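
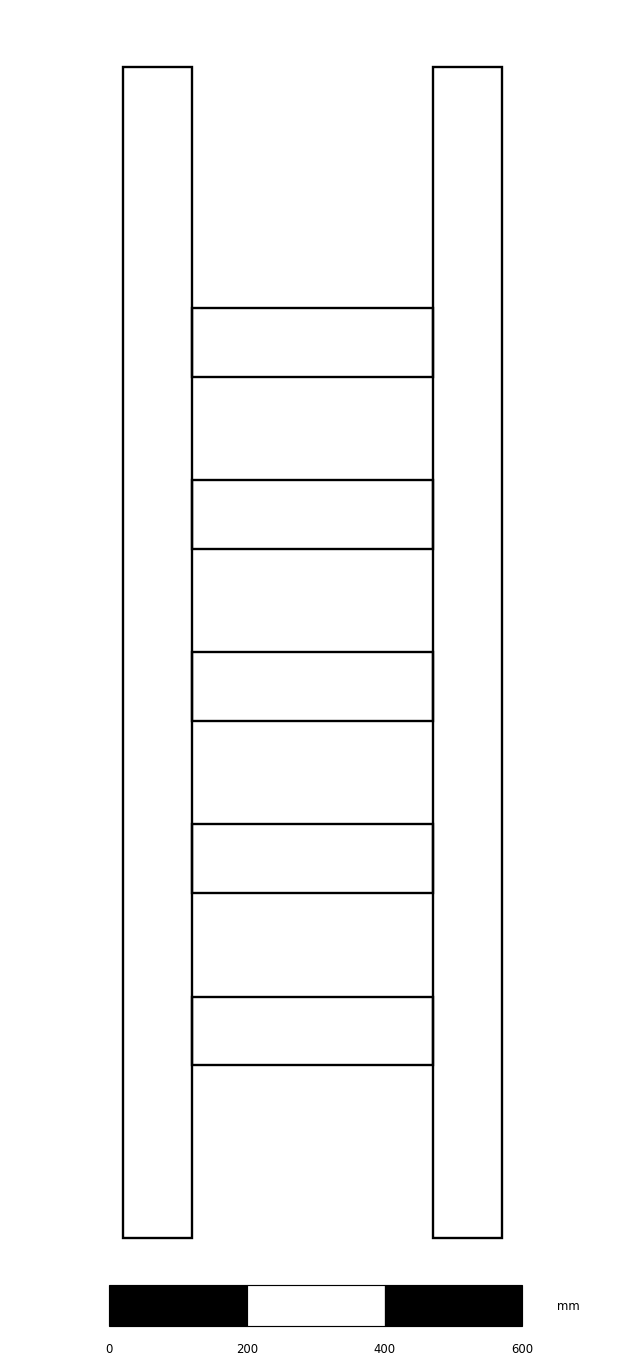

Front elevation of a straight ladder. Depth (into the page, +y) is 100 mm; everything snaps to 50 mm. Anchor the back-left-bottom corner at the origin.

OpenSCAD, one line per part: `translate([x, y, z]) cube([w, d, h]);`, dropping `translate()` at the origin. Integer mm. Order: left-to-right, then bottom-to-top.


cube([100, 100, 1700]);
translate([100, 0, 250]) cube([350, 100, 100]);
translate([100, 0, 500]) cube([350, 100, 100]);
translate([100, 0, 750]) cube([350, 100, 100]);
translate([100, 0, 1000]) cube([350, 100, 100]);
translate([100, 0, 1250]) cube([350, 100, 100]);
translate([450, 0, 0]) cube([100, 100, 1700]);


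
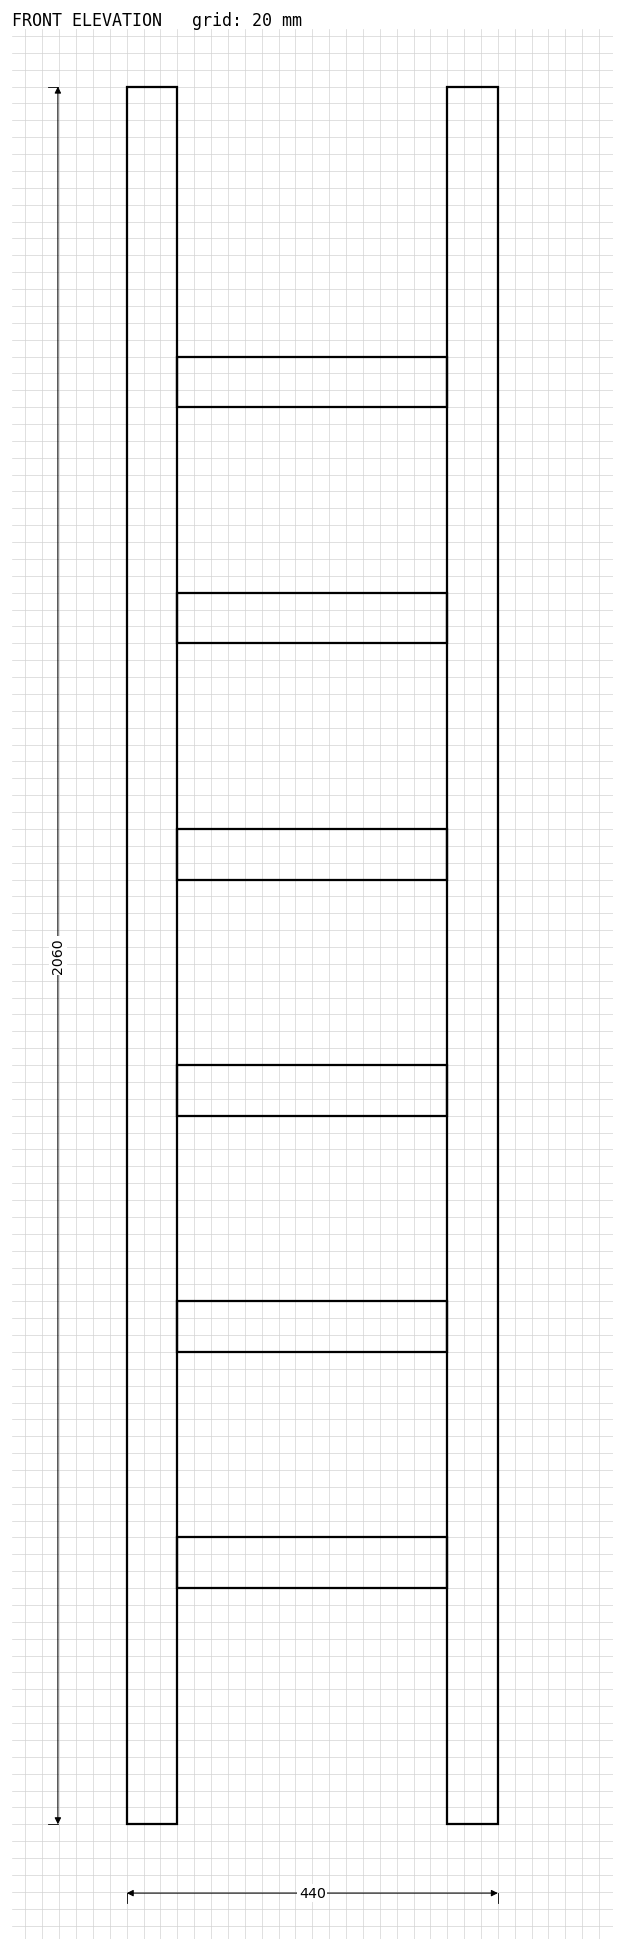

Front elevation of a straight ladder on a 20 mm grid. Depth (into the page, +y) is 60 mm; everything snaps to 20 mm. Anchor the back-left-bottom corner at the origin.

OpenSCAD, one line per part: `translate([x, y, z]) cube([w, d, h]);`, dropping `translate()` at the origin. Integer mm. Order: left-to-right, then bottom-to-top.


cube([60, 60, 2060]);
translate([60, 0, 280]) cube([320, 60, 60]);
translate([60, 0, 560]) cube([320, 60, 60]);
translate([60, 0, 840]) cube([320, 60, 60]);
translate([60, 0, 1120]) cube([320, 60, 60]);
translate([60, 0, 1400]) cube([320, 60, 60]);
translate([60, 0, 1680]) cube([320, 60, 60]);
translate([380, 0, 0]) cube([60, 60, 2060]);


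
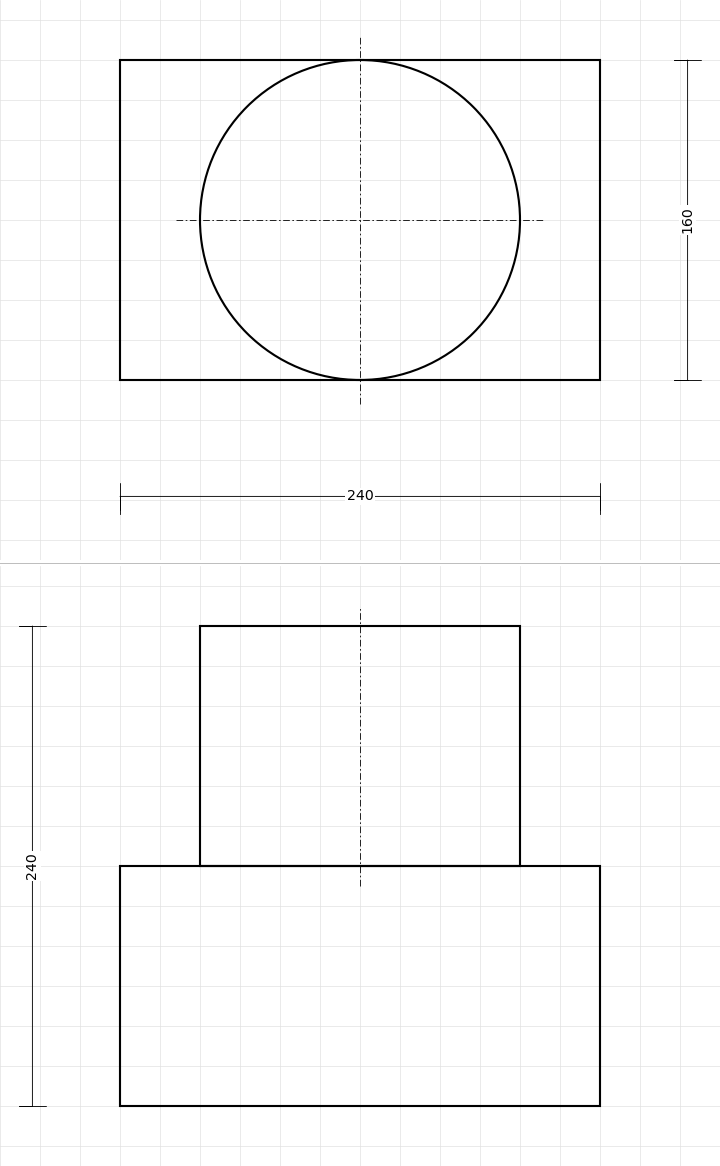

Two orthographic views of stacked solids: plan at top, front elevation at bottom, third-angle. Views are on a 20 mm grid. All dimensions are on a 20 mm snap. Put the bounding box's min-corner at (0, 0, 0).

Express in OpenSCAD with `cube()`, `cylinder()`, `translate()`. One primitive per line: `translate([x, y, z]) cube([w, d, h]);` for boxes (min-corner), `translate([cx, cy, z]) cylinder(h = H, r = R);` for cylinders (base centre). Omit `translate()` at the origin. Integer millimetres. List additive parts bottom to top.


cube([240, 160, 120]);
translate([120, 80, 120]) cylinder(h = 120, r = 80);


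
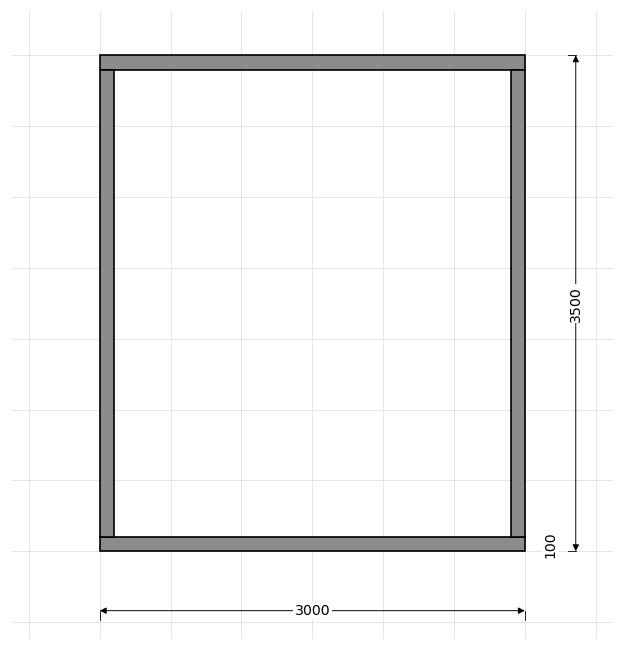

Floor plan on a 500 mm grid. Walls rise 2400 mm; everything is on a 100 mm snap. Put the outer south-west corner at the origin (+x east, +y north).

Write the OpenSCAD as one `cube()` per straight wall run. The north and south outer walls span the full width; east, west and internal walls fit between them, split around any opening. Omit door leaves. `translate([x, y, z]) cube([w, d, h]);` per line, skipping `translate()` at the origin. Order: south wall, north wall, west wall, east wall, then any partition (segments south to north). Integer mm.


cube([3000, 100, 2400]);
translate([0, 3400, 0]) cube([3000, 100, 2400]);
translate([0, 100, 0]) cube([100, 3300, 2400]);
translate([2900, 100, 0]) cube([100, 3300, 2400]);


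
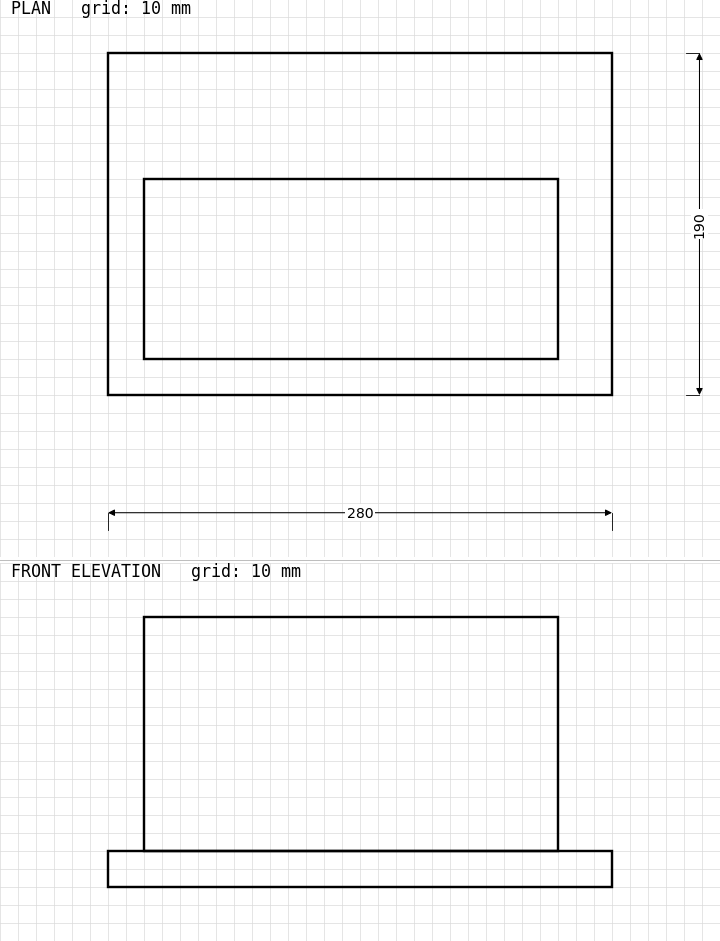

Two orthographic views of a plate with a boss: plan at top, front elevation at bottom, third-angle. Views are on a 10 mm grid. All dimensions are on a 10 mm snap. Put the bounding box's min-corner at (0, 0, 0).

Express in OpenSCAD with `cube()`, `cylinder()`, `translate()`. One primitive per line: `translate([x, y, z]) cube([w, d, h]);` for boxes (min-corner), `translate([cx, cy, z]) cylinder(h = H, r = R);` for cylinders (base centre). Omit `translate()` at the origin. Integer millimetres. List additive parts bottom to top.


cube([280, 190, 20]);
translate([20, 20, 20]) cube([230, 100, 130]);


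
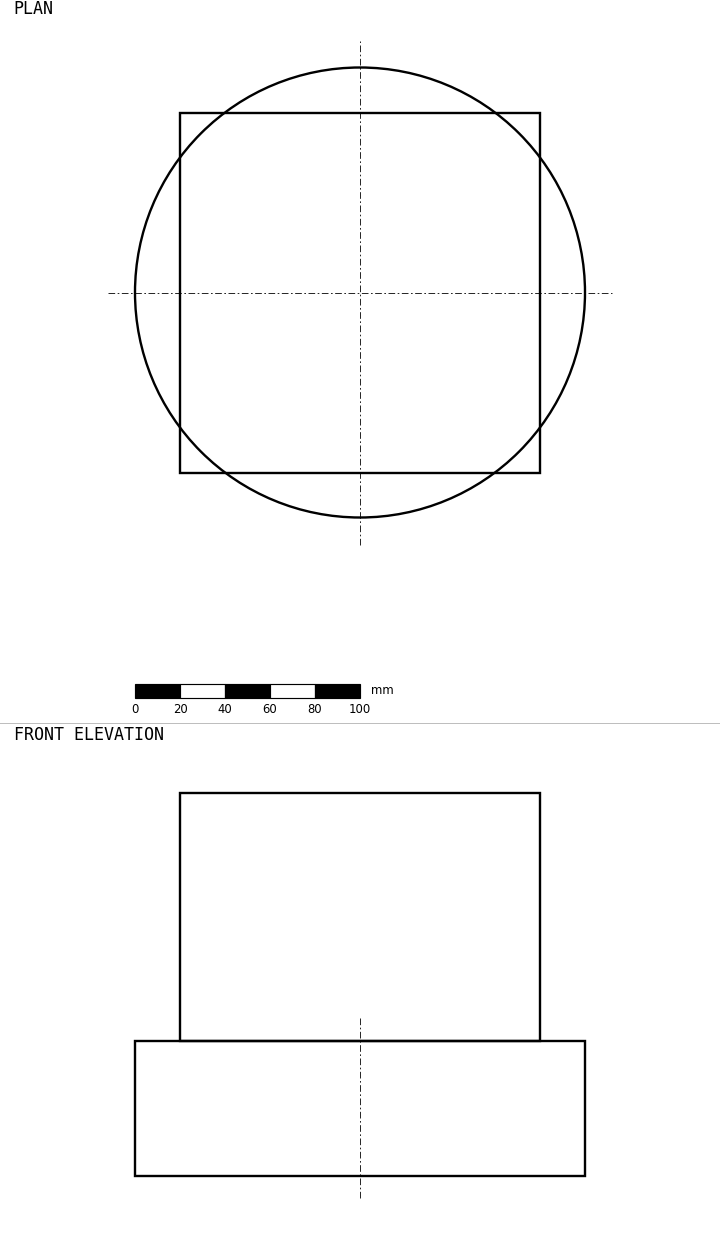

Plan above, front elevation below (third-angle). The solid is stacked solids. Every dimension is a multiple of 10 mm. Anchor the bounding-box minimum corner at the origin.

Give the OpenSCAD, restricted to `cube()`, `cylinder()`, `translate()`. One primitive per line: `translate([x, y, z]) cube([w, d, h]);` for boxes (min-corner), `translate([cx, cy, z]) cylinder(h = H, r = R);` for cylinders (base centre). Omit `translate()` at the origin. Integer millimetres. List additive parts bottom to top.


translate([100, 100, 0]) cylinder(h = 60, r = 100);
translate([20, 20, 60]) cube([160, 160, 110]);


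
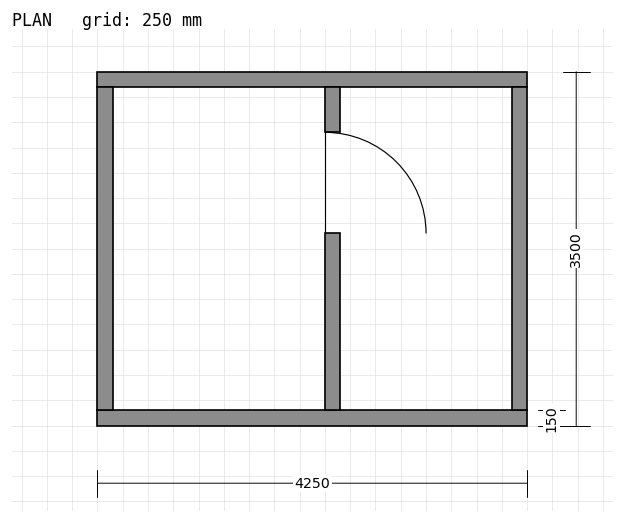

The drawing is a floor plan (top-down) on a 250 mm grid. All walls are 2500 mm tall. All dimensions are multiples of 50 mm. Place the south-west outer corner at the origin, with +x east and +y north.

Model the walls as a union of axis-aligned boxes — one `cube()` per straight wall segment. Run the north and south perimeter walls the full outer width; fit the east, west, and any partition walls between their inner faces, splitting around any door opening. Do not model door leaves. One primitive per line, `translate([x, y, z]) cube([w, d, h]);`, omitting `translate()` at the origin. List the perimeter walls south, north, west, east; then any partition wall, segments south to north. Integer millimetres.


cube([4250, 150, 2500]);
translate([0, 3350, 0]) cube([4250, 150, 2500]);
translate([0, 150, 0]) cube([150, 3200, 2500]);
translate([4100, 150, 0]) cube([150, 3200, 2500]);
translate([2250, 150, 0]) cube([150, 1750, 2500]);
translate([2250, 2900, 0]) cube([150, 450, 2500]);


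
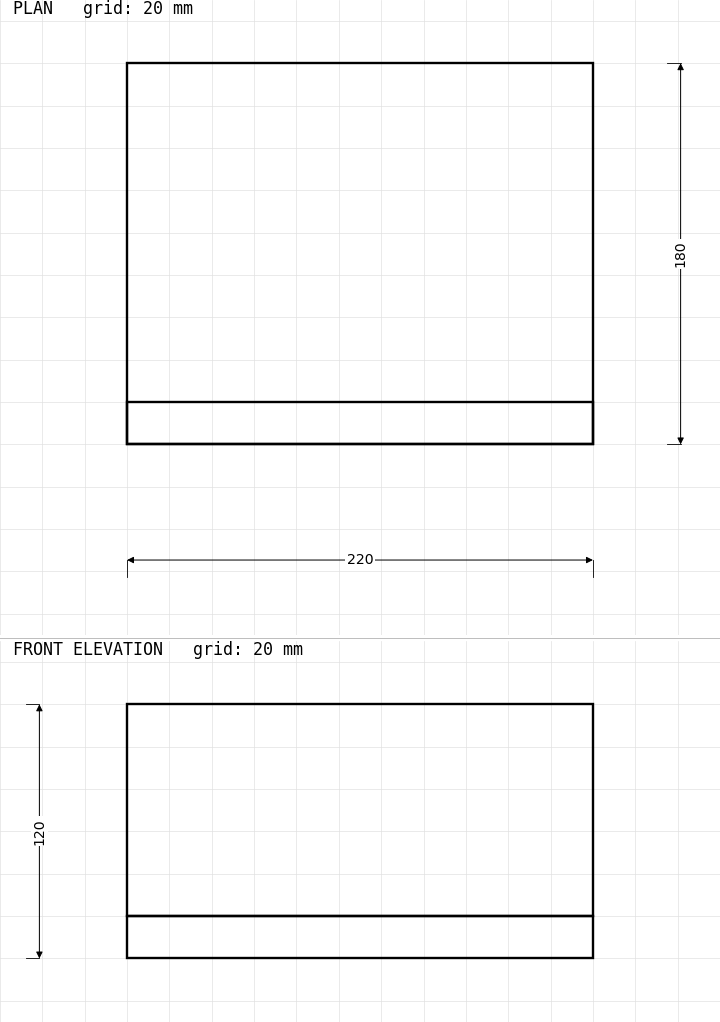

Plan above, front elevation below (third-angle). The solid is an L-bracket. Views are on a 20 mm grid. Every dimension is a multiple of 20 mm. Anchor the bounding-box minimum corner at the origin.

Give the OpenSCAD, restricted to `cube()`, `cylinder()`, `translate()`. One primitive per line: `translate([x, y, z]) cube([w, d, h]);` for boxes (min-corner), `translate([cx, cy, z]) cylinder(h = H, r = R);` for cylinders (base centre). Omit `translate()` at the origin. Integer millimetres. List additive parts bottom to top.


cube([220, 180, 20]);
translate([0, 0, 20]) cube([220, 20, 100]);


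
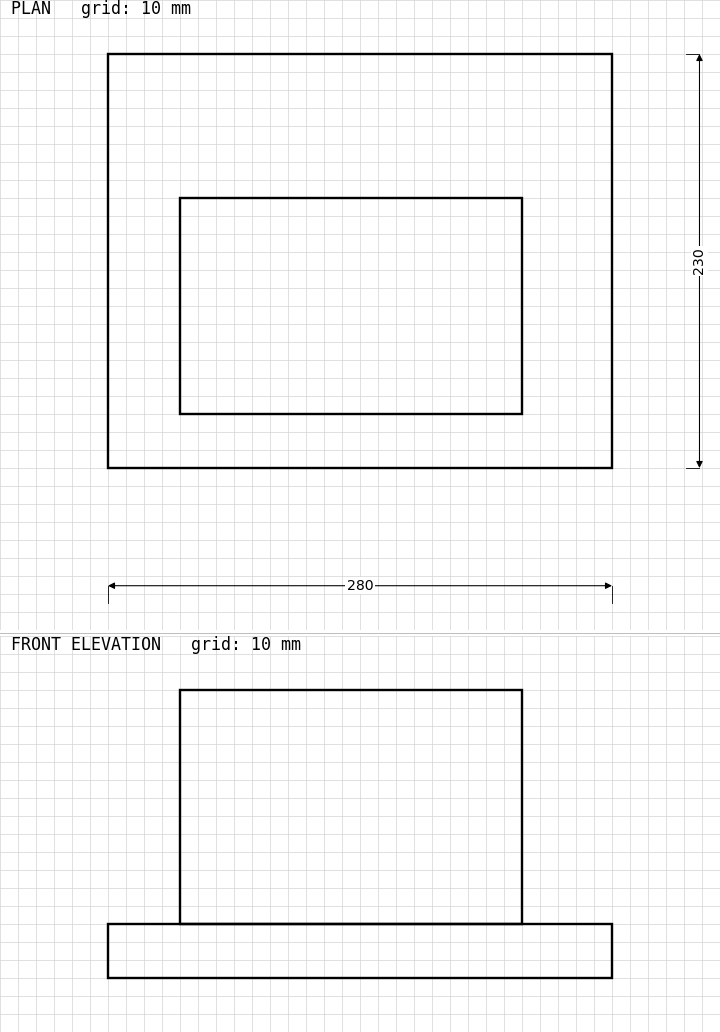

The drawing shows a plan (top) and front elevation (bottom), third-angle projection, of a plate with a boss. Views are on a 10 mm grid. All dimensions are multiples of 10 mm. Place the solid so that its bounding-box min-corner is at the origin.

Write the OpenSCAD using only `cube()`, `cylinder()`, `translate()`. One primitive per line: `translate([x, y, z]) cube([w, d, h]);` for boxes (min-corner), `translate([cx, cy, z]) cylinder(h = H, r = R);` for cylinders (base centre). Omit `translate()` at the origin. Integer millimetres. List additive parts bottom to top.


cube([280, 230, 30]);
translate([40, 30, 30]) cube([190, 120, 130]);


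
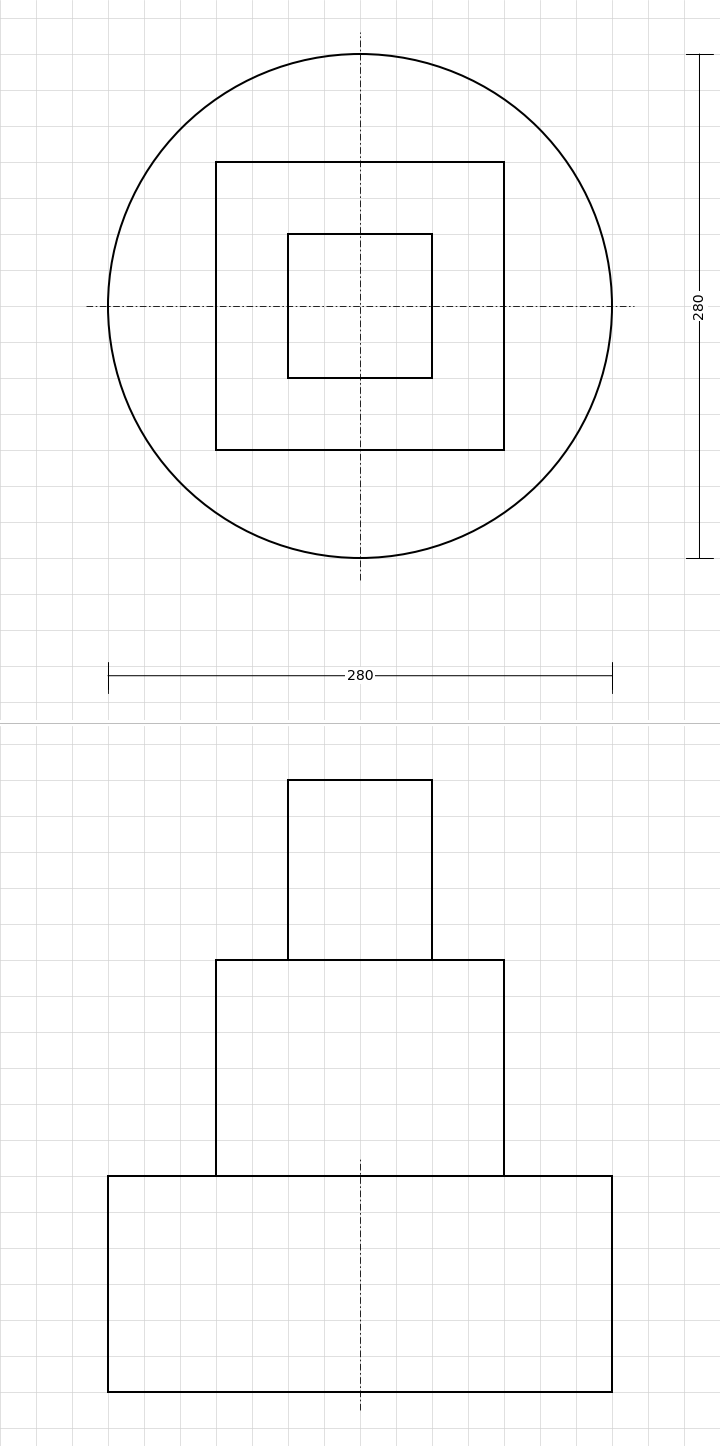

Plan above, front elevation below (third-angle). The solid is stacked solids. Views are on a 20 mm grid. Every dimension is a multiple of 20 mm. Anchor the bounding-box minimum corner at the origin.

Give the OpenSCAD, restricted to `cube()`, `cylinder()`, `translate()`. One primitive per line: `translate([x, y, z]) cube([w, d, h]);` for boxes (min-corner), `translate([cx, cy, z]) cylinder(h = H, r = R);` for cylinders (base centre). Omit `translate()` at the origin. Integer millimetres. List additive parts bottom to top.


translate([140, 140, 0]) cylinder(h = 120, r = 140);
translate([60, 60, 120]) cube([160, 160, 120]);
translate([100, 100, 240]) cube([80, 80, 100]);


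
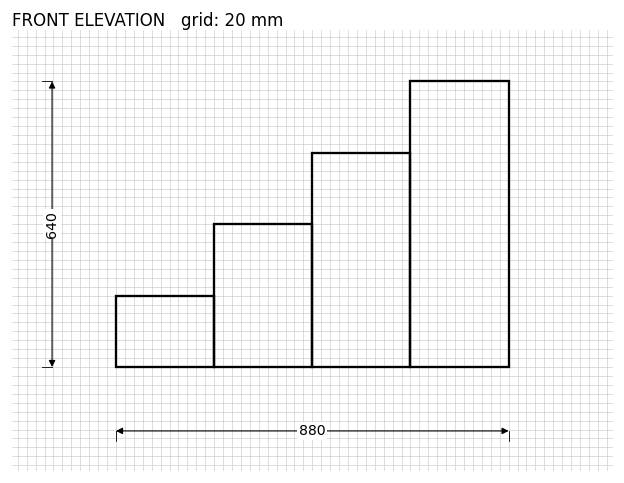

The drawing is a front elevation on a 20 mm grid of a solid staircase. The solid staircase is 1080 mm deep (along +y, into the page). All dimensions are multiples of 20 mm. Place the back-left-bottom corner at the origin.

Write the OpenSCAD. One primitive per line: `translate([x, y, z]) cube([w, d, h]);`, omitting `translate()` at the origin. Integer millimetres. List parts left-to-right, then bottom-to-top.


cube([220, 1080, 160]);
translate([220, 0, 0]) cube([220, 1080, 320]);
translate([440, 0, 0]) cube([220, 1080, 480]);
translate([660, 0, 0]) cube([220, 1080, 640]);


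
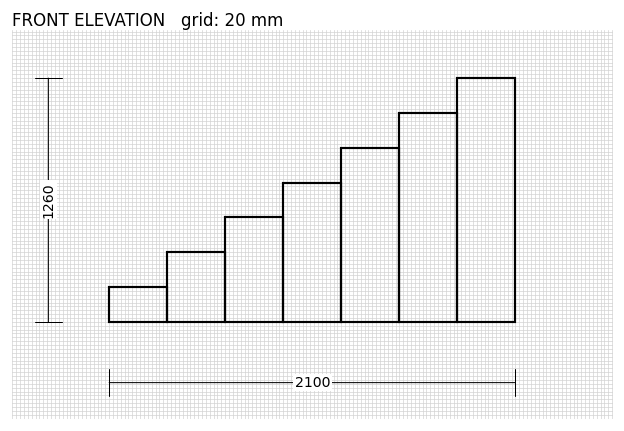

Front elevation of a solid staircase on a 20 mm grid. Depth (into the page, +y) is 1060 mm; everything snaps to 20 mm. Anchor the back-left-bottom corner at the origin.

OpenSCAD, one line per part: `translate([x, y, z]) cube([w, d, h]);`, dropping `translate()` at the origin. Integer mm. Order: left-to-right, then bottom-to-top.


cube([300, 1060, 180]);
translate([300, 0, 0]) cube([300, 1060, 360]);
translate([600, 0, 0]) cube([300, 1060, 540]);
translate([900, 0, 0]) cube([300, 1060, 720]);
translate([1200, 0, 0]) cube([300, 1060, 900]);
translate([1500, 0, 0]) cube([300, 1060, 1080]);
translate([1800, 0, 0]) cube([300, 1060, 1260]);


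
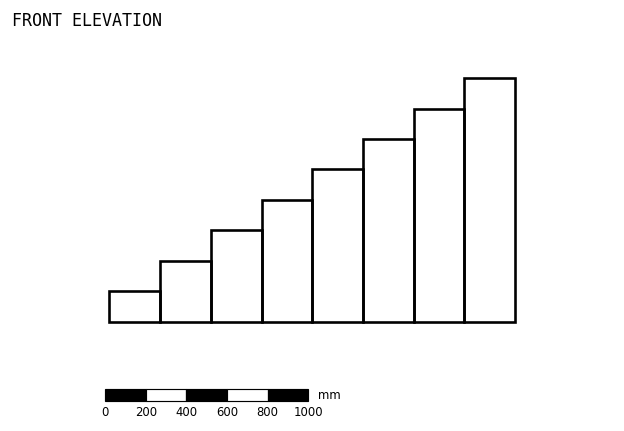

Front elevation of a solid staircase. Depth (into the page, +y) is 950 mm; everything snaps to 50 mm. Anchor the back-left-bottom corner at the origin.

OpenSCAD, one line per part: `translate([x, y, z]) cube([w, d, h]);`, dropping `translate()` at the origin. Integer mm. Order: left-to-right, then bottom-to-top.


cube([250, 950, 150]);
translate([250, 0, 0]) cube([250, 950, 300]);
translate([500, 0, 0]) cube([250, 950, 450]);
translate([750, 0, 0]) cube([250, 950, 600]);
translate([1000, 0, 0]) cube([250, 950, 750]);
translate([1250, 0, 0]) cube([250, 950, 900]);
translate([1500, 0, 0]) cube([250, 950, 1050]);
translate([1750, 0, 0]) cube([250, 950, 1200]);


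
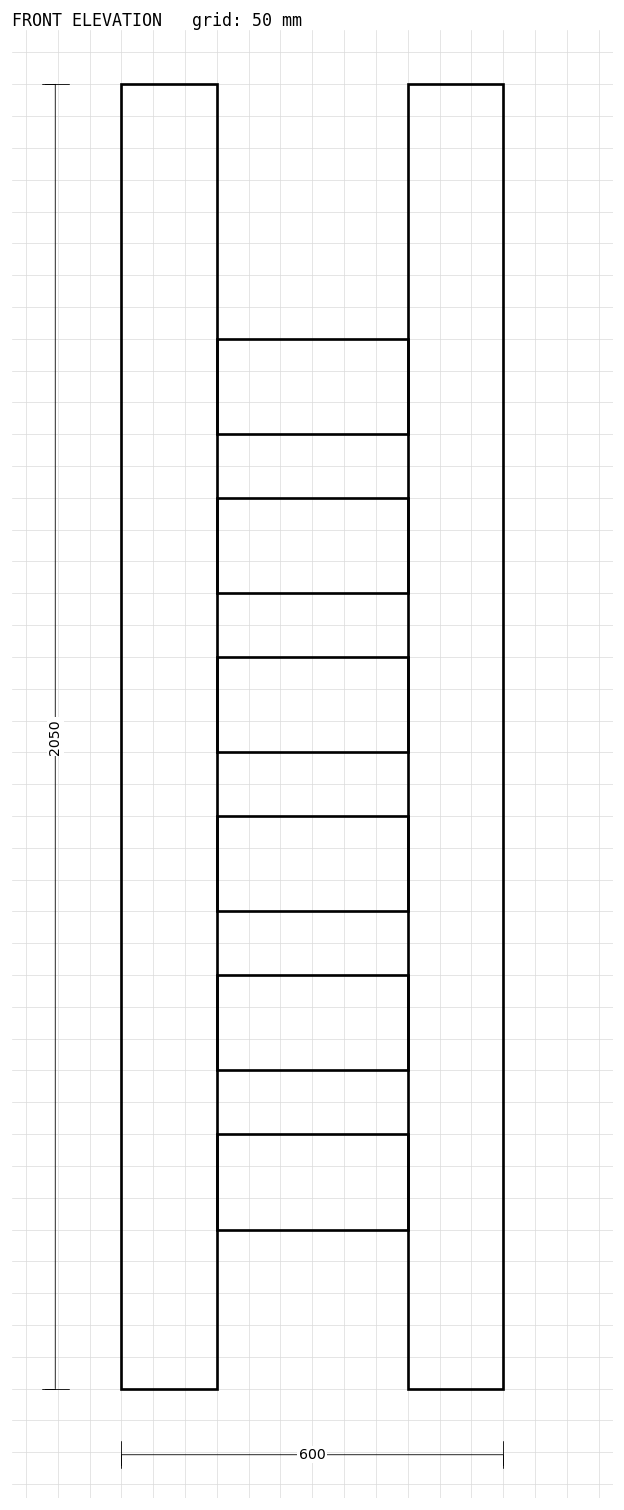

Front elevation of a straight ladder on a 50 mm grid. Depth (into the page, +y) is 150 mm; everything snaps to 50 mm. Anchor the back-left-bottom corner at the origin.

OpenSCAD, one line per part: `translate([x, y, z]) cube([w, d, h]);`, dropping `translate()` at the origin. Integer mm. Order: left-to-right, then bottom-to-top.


cube([150, 150, 2050]);
translate([150, 0, 250]) cube([300, 150, 150]);
translate([150, 0, 500]) cube([300, 150, 150]);
translate([150, 0, 750]) cube([300, 150, 150]);
translate([150, 0, 1000]) cube([300, 150, 150]);
translate([150, 0, 1250]) cube([300, 150, 150]);
translate([150, 0, 1500]) cube([300, 150, 150]);
translate([450, 0, 0]) cube([150, 150, 2050]);


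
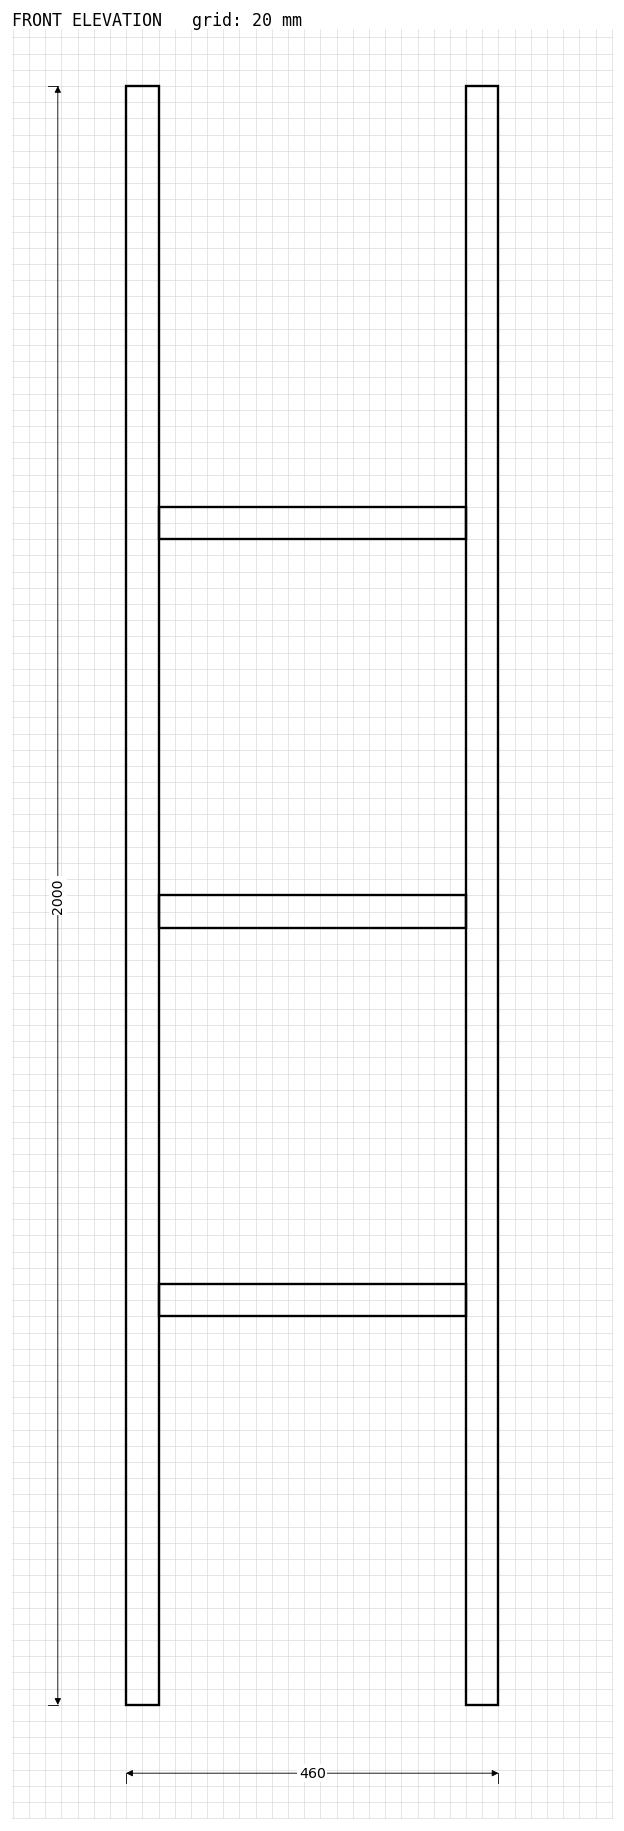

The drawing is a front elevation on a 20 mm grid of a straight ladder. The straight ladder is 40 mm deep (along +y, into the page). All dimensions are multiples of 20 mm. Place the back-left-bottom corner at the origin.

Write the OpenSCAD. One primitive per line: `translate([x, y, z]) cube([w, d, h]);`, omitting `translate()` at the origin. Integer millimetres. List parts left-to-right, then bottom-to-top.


cube([40, 40, 2000]);
translate([40, 0, 480]) cube([380, 40, 40]);
translate([40, 0, 960]) cube([380, 40, 40]);
translate([40, 0, 1440]) cube([380, 40, 40]);
translate([420, 0, 0]) cube([40, 40, 2000]);


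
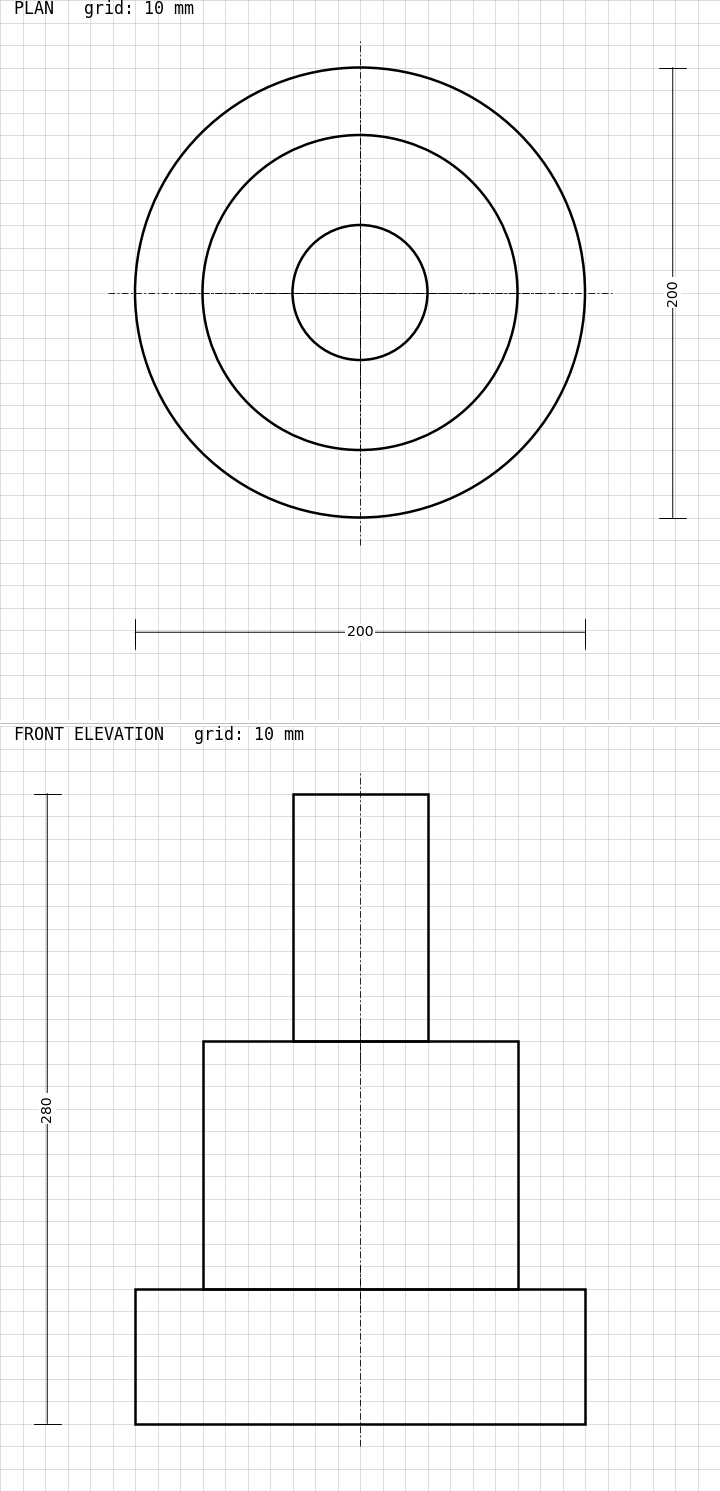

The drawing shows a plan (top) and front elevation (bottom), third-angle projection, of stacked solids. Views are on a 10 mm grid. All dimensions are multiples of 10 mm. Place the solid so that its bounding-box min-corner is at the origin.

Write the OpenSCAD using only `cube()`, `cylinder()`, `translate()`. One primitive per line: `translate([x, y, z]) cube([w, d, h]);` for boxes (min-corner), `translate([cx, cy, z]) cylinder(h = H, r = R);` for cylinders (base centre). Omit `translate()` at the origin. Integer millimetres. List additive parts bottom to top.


translate([100, 100, 0]) cylinder(h = 60, r = 100);
translate([100, 100, 60]) cylinder(h = 110, r = 70);
translate([100, 100, 170]) cylinder(h = 110, r = 30);


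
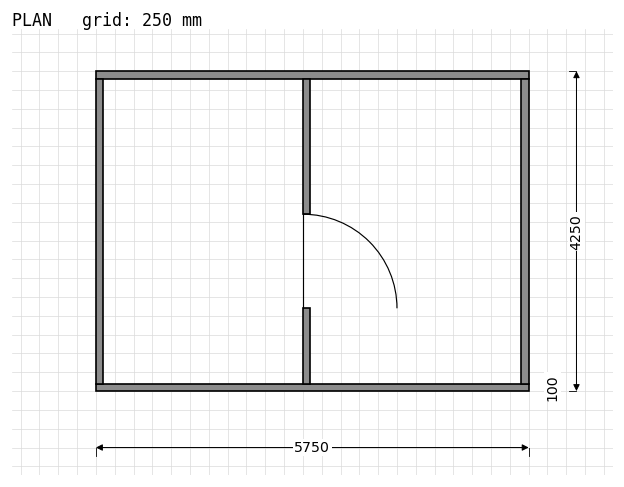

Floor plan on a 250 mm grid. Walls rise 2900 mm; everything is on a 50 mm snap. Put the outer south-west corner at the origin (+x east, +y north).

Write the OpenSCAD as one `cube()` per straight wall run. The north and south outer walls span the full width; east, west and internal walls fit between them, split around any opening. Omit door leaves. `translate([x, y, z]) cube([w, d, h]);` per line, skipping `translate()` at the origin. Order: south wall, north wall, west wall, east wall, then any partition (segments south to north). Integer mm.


cube([5750, 100, 2900]);
translate([0, 4150, 0]) cube([5750, 100, 2900]);
translate([0, 100, 0]) cube([100, 4050, 2900]);
translate([5650, 100, 0]) cube([100, 4050, 2900]);
translate([2750, 100, 0]) cube([100, 1000, 2900]);
translate([2750, 2350, 0]) cube([100, 1800, 2900]);


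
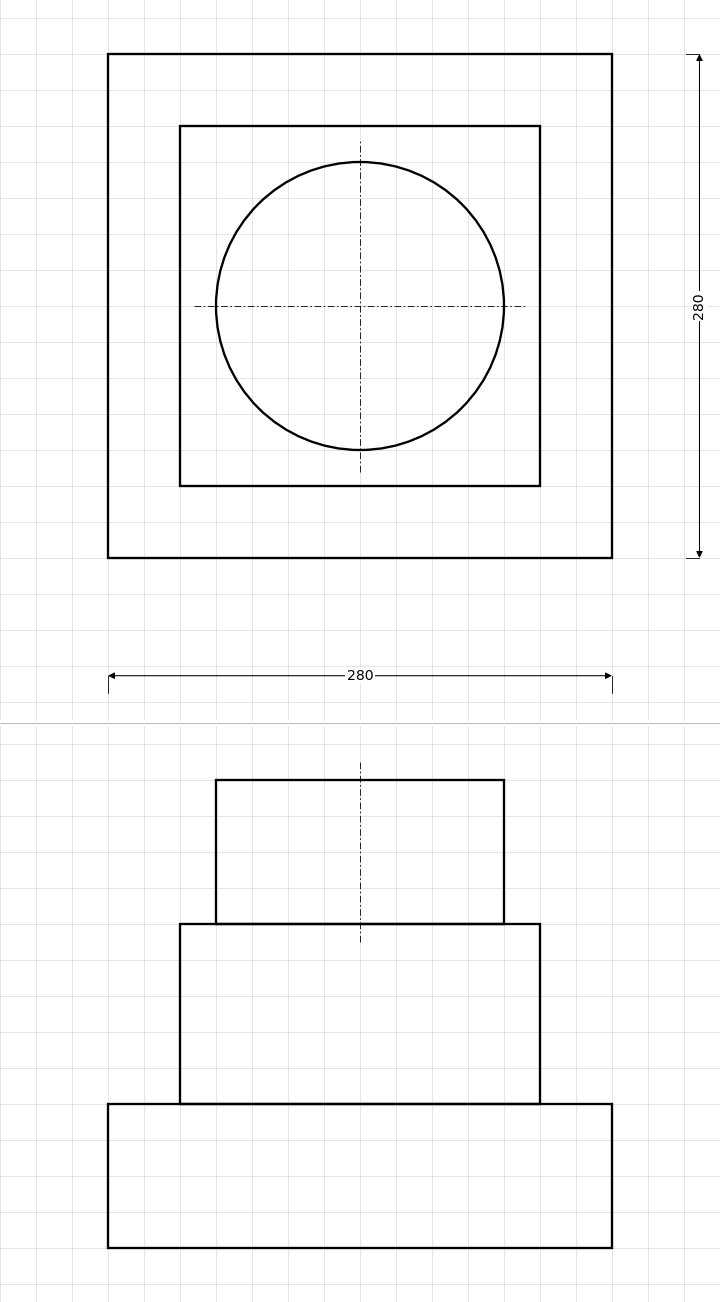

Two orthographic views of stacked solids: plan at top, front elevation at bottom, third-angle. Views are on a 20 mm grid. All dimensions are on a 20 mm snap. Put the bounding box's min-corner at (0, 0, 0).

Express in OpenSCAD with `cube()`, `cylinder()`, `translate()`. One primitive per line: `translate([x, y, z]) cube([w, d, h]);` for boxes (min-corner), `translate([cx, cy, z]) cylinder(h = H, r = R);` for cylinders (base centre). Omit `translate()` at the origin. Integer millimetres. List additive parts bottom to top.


cube([280, 280, 80]);
translate([40, 40, 80]) cube([200, 200, 100]);
translate([140, 140, 180]) cylinder(h = 80, r = 80);


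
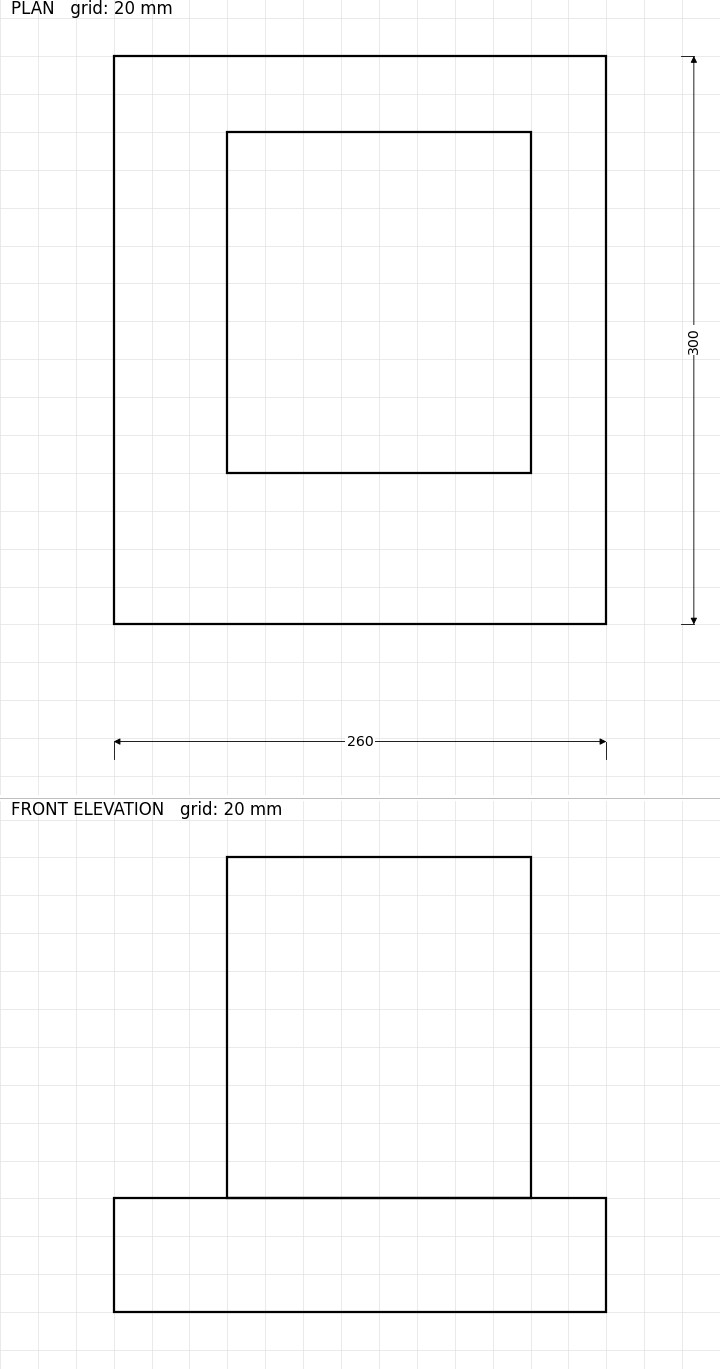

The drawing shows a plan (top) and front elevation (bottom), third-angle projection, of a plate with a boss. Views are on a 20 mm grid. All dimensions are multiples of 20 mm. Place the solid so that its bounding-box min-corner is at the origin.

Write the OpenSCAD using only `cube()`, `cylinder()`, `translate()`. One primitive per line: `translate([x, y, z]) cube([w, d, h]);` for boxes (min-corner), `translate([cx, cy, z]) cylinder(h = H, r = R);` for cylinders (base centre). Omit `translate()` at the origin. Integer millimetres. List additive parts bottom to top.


cube([260, 300, 60]);
translate([60, 80, 60]) cube([160, 180, 180]);


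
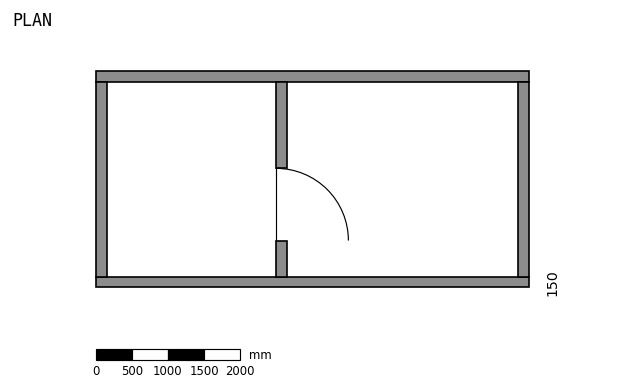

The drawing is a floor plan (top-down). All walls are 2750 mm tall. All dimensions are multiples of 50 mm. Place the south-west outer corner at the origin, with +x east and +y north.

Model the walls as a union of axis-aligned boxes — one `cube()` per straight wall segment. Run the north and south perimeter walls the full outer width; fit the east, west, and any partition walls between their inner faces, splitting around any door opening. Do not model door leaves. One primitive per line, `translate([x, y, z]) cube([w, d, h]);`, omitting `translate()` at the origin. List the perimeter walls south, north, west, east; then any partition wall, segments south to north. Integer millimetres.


cube([6000, 150, 2750]);
translate([0, 2850, 0]) cube([6000, 150, 2750]);
translate([0, 150, 0]) cube([150, 2700, 2750]);
translate([5850, 150, 0]) cube([150, 2700, 2750]);
translate([2500, 150, 0]) cube([150, 500, 2750]);
translate([2500, 1650, 0]) cube([150, 1200, 2750]);


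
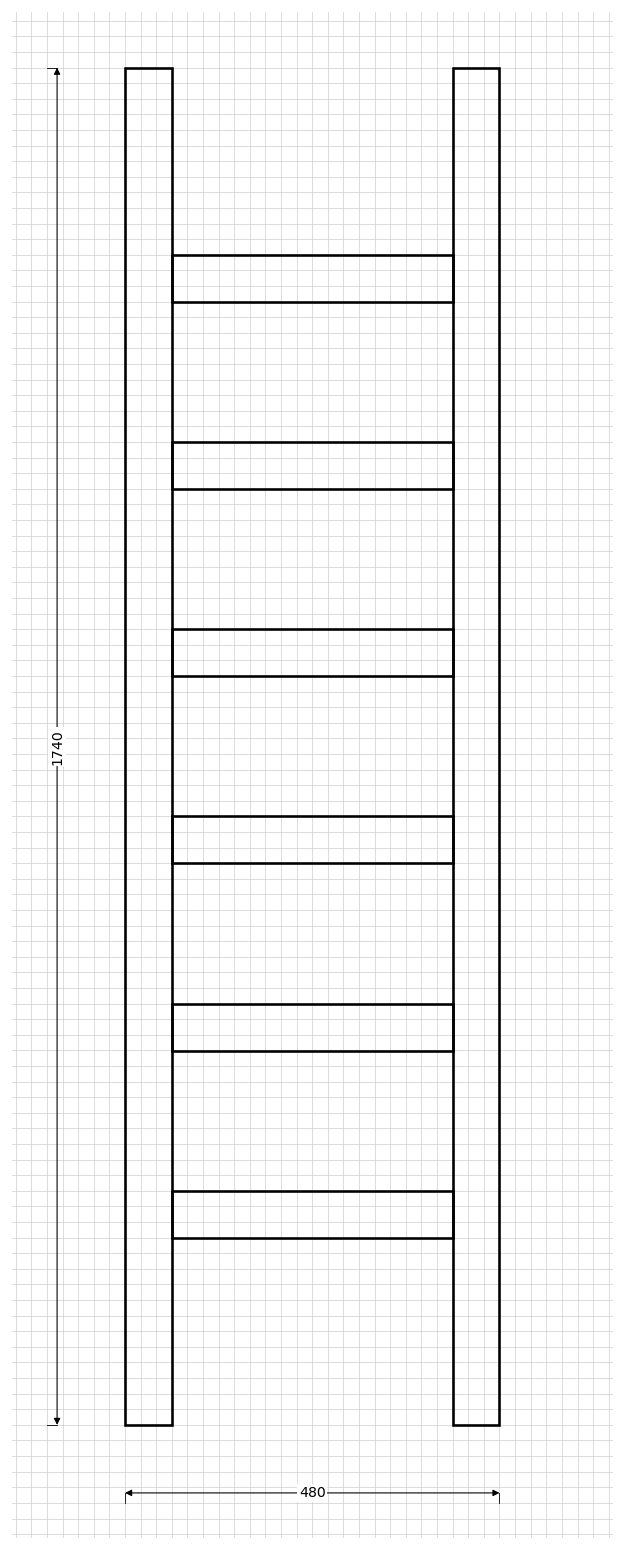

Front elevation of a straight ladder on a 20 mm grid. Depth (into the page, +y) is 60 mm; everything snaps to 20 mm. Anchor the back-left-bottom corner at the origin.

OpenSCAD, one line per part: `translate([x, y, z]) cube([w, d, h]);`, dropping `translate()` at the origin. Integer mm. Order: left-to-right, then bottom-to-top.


cube([60, 60, 1740]);
translate([60, 0, 240]) cube([360, 60, 60]);
translate([60, 0, 480]) cube([360, 60, 60]);
translate([60, 0, 720]) cube([360, 60, 60]);
translate([60, 0, 960]) cube([360, 60, 60]);
translate([60, 0, 1200]) cube([360, 60, 60]);
translate([60, 0, 1440]) cube([360, 60, 60]);
translate([420, 0, 0]) cube([60, 60, 1740]);


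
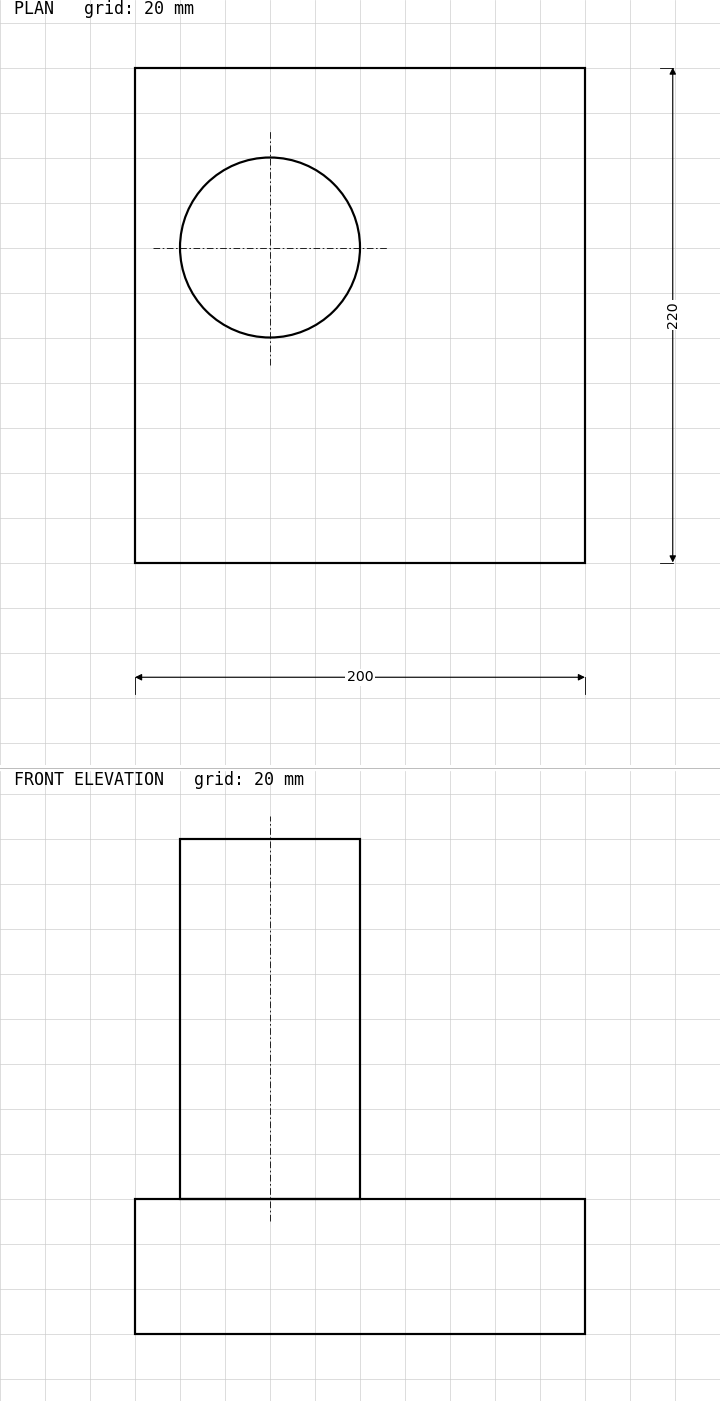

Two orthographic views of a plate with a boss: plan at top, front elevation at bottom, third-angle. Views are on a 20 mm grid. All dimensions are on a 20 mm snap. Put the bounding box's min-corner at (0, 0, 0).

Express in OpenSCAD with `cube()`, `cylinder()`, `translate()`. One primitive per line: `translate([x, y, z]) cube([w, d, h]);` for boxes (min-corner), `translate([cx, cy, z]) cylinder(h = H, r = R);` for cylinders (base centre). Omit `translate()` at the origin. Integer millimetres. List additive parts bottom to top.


cube([200, 220, 60]);
translate([60, 140, 60]) cylinder(h = 160, r = 40);


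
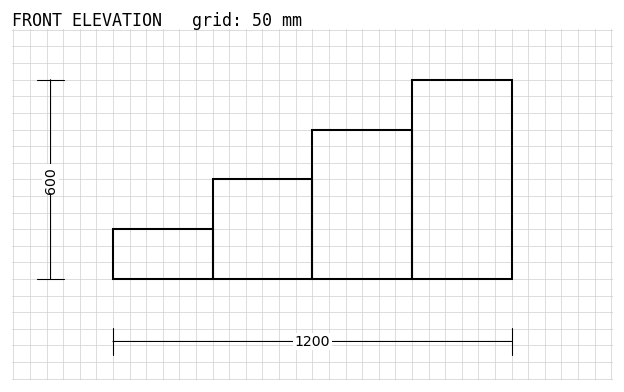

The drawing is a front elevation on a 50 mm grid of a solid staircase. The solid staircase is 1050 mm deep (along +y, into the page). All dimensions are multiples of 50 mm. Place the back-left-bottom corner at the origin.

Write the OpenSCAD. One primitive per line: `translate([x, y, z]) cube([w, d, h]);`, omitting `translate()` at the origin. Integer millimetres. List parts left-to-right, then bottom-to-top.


cube([300, 1050, 150]);
translate([300, 0, 0]) cube([300, 1050, 300]);
translate([600, 0, 0]) cube([300, 1050, 450]);
translate([900, 0, 0]) cube([300, 1050, 600]);


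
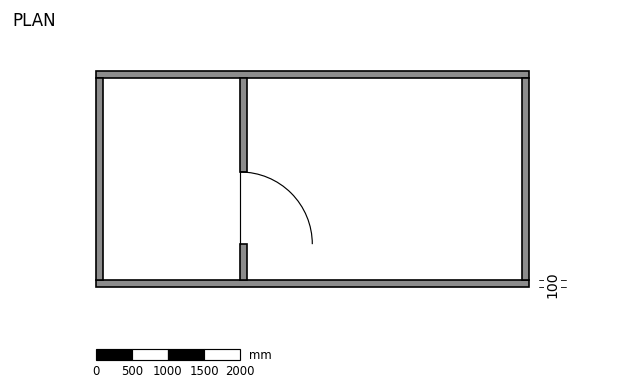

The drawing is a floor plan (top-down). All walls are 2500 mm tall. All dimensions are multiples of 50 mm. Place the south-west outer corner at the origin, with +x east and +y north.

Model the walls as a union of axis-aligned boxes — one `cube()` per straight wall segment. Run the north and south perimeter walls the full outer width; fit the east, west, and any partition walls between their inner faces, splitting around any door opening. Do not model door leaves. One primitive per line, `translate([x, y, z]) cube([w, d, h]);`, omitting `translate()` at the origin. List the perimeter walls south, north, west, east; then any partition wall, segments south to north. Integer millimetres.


cube([6000, 100, 2500]);
translate([0, 2900, 0]) cube([6000, 100, 2500]);
translate([0, 100, 0]) cube([100, 2800, 2500]);
translate([5900, 100, 0]) cube([100, 2800, 2500]);
translate([2000, 100, 0]) cube([100, 500, 2500]);
translate([2000, 1600, 0]) cube([100, 1300, 2500]);


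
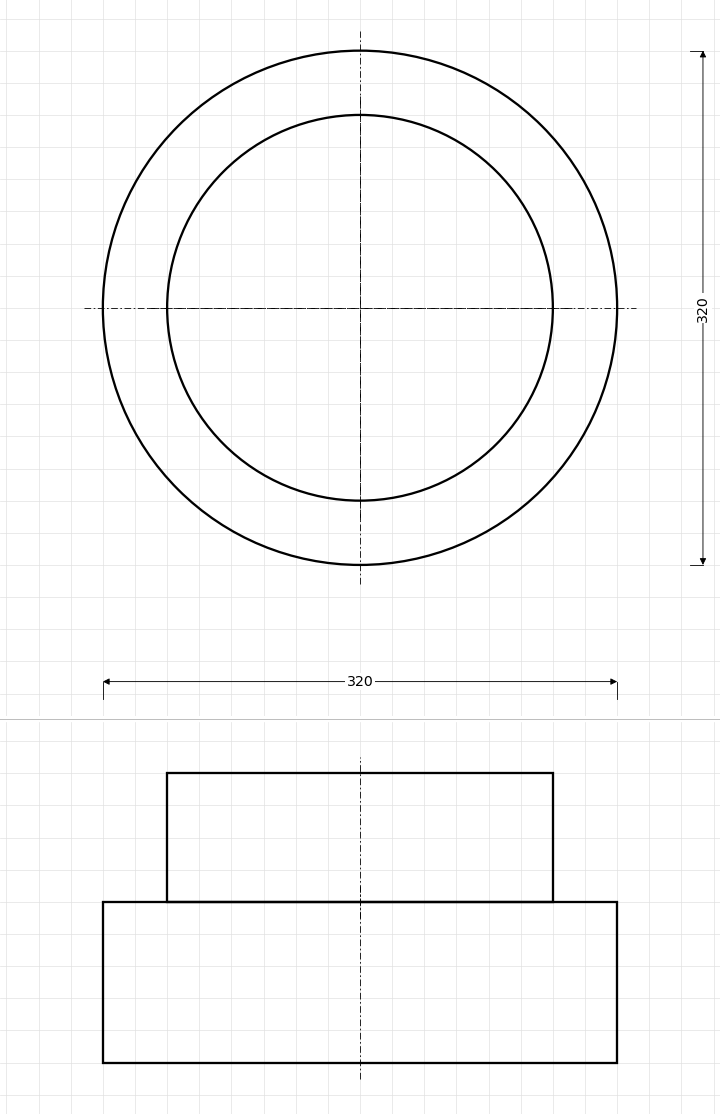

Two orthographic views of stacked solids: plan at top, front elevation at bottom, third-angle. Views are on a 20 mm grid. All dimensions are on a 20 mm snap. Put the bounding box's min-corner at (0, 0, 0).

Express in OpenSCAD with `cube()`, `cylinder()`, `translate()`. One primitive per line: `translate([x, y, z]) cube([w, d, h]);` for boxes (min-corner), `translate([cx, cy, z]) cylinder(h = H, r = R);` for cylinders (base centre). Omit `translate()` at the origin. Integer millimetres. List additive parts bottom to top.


translate([160, 160, 0]) cylinder(h = 100, r = 160);
translate([160, 160, 100]) cylinder(h = 80, r = 120);


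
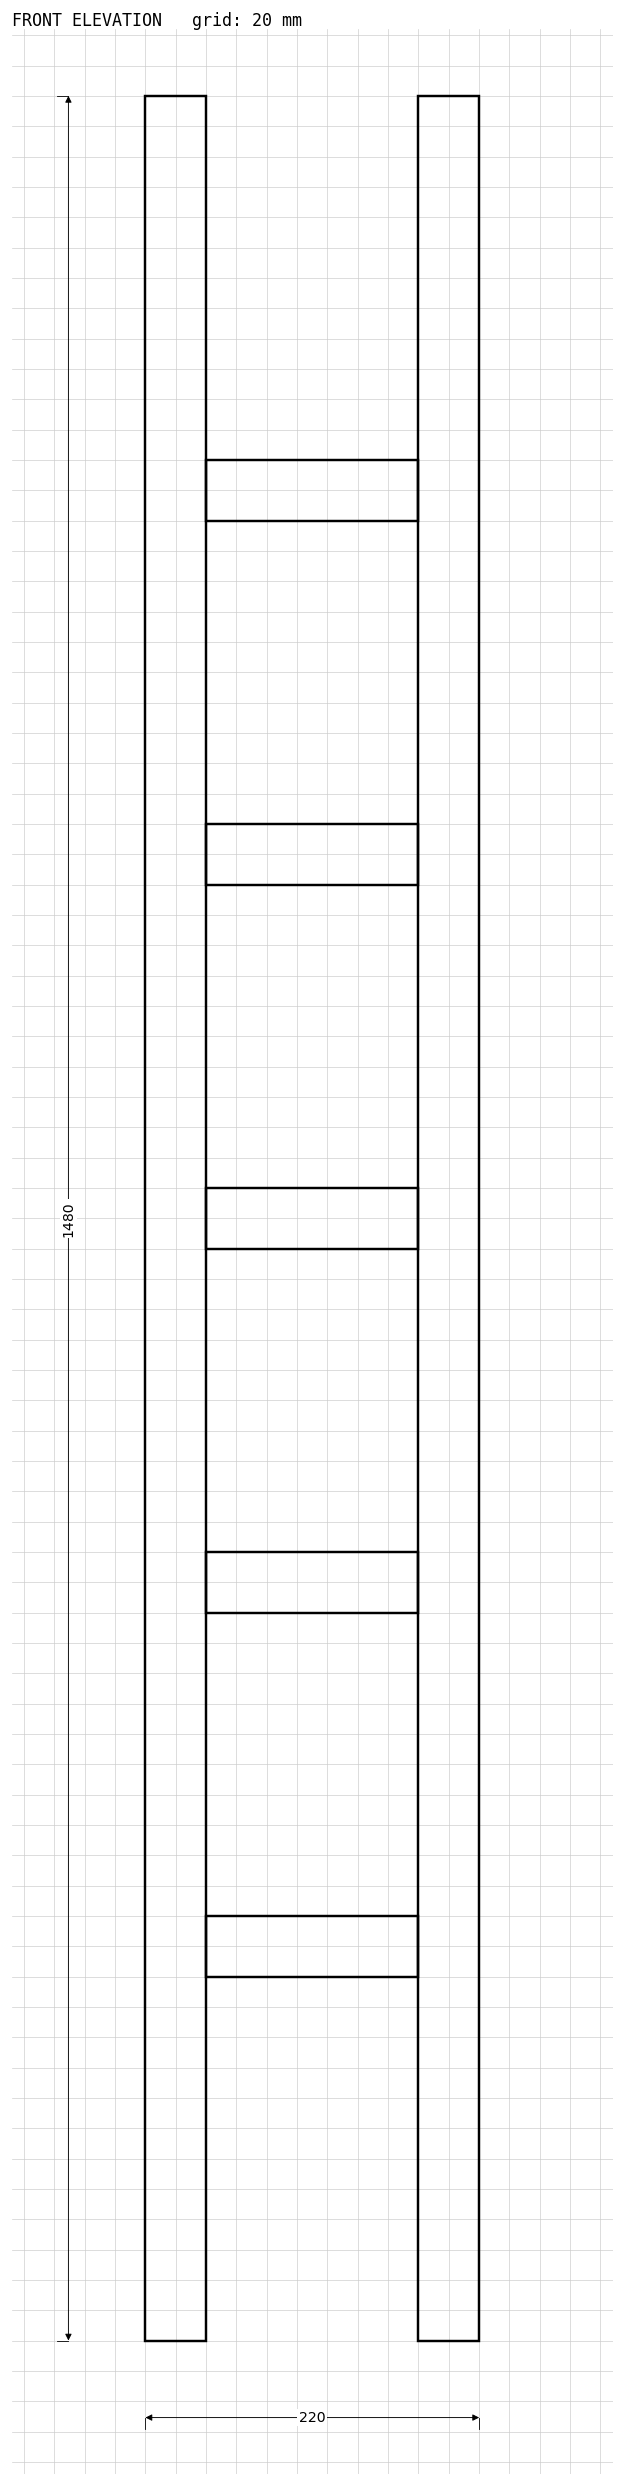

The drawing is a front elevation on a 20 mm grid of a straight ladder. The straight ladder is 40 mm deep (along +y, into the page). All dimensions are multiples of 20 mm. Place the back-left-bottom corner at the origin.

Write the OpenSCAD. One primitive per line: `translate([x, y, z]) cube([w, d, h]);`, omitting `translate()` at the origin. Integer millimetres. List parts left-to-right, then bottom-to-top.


cube([40, 40, 1480]);
translate([40, 0, 240]) cube([140, 40, 40]);
translate([40, 0, 480]) cube([140, 40, 40]);
translate([40, 0, 720]) cube([140, 40, 40]);
translate([40, 0, 960]) cube([140, 40, 40]);
translate([40, 0, 1200]) cube([140, 40, 40]);
translate([180, 0, 0]) cube([40, 40, 1480]);


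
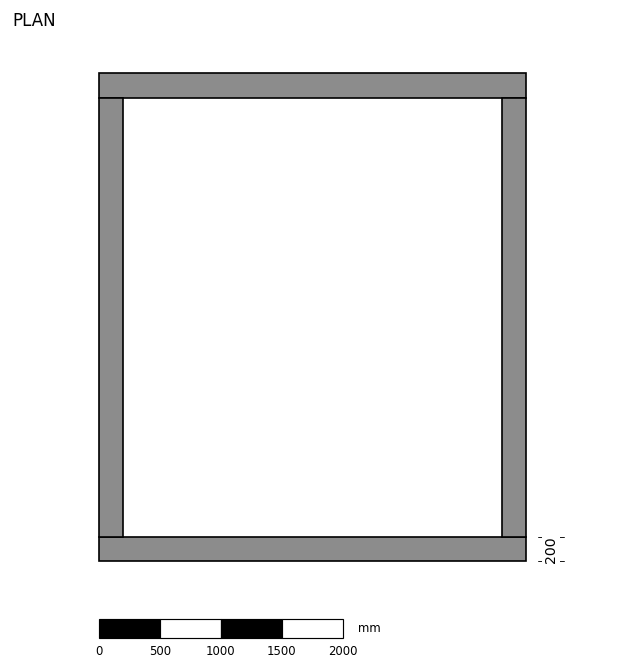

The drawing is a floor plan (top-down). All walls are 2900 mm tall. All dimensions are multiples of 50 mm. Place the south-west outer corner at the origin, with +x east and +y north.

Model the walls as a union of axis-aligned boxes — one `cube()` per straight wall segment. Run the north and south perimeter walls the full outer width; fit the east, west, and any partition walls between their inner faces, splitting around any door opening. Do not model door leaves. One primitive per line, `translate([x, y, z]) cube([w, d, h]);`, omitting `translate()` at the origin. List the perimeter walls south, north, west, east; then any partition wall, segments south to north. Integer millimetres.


cube([3500, 200, 2900]);
translate([0, 3800, 0]) cube([3500, 200, 2900]);
translate([0, 200, 0]) cube([200, 3600, 2900]);
translate([3300, 200, 0]) cube([200, 3600, 2900]);


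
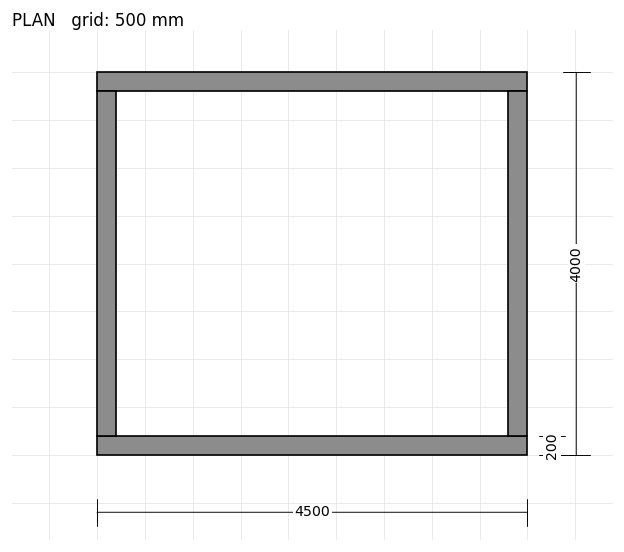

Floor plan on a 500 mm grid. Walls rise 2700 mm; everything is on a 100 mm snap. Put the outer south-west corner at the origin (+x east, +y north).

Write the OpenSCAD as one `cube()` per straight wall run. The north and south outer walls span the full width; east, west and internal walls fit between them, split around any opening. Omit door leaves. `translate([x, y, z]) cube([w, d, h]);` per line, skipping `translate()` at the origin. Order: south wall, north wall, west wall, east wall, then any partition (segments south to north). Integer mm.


cube([4500, 200, 2700]);
translate([0, 3800, 0]) cube([4500, 200, 2700]);
translate([0, 200, 0]) cube([200, 3600, 2700]);
translate([4300, 200, 0]) cube([200, 3600, 2700]);


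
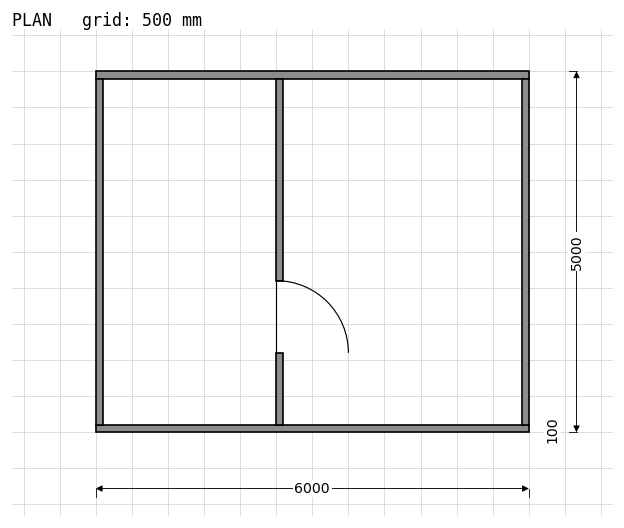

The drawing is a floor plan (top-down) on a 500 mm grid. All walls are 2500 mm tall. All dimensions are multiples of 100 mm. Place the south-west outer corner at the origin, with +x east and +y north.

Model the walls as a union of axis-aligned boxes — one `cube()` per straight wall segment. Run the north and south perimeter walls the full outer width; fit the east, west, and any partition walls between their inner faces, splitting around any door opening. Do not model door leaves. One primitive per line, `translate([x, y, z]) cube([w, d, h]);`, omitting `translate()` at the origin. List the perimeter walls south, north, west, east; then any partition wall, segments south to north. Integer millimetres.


cube([6000, 100, 2500]);
translate([0, 4900, 0]) cube([6000, 100, 2500]);
translate([0, 100, 0]) cube([100, 4800, 2500]);
translate([5900, 100, 0]) cube([100, 4800, 2500]);
translate([2500, 100, 0]) cube([100, 1000, 2500]);
translate([2500, 2100, 0]) cube([100, 2800, 2500]);


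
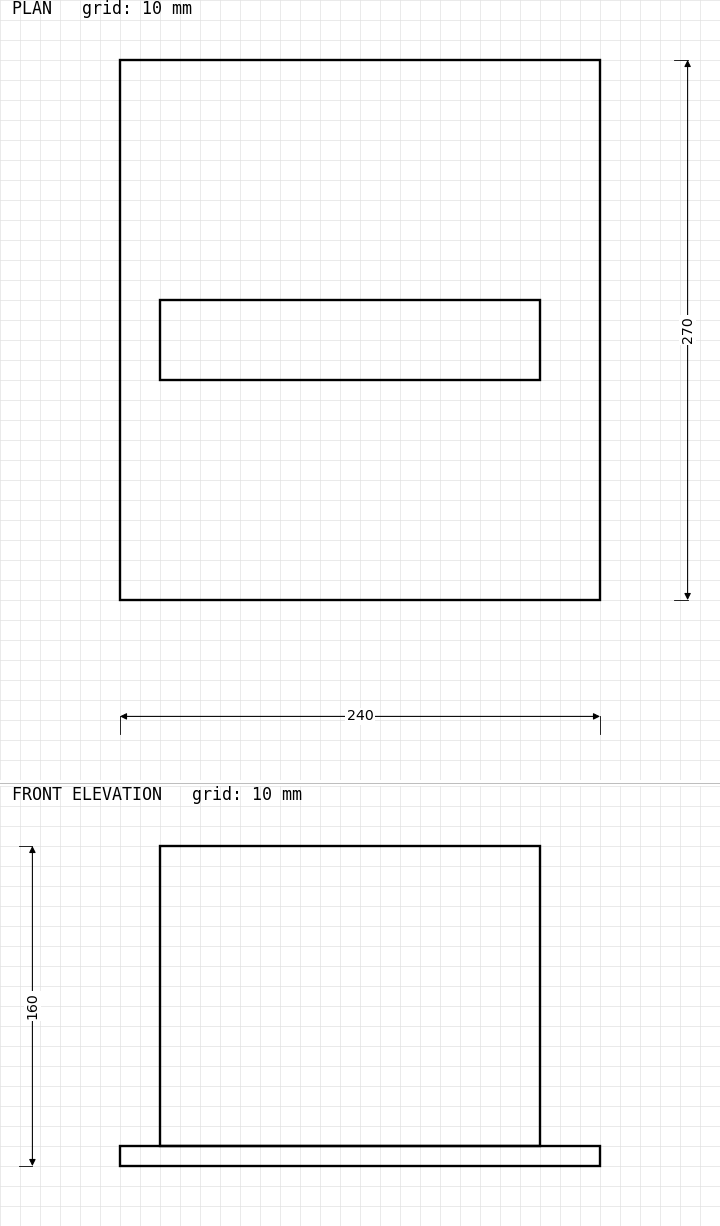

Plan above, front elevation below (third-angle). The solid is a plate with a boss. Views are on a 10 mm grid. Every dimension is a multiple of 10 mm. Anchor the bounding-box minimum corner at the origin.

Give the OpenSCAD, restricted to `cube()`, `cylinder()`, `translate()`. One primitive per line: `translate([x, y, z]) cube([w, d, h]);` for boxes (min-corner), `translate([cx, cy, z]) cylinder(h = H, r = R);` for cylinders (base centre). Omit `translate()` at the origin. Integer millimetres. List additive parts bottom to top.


cube([240, 270, 10]);
translate([20, 110, 10]) cube([190, 40, 150]);


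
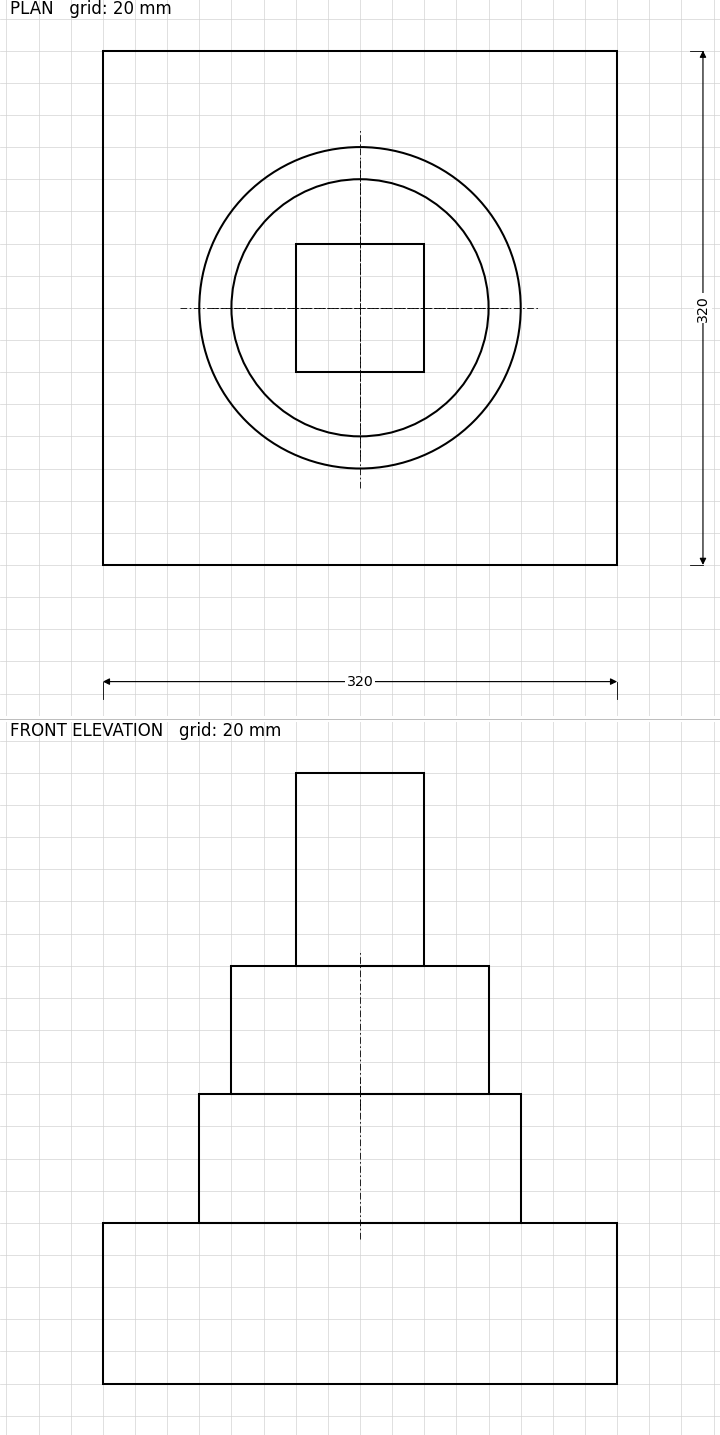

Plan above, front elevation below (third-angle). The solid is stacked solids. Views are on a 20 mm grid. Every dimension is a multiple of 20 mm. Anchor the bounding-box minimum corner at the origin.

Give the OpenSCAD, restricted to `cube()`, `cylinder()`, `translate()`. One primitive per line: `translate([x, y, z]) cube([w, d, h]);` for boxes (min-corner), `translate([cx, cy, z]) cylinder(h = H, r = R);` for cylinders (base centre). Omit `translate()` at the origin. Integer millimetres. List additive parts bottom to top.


cube([320, 320, 100]);
translate([160, 160, 100]) cylinder(h = 80, r = 100);
translate([160, 160, 180]) cylinder(h = 80, r = 80);
translate([120, 120, 260]) cube([80, 80, 120]);


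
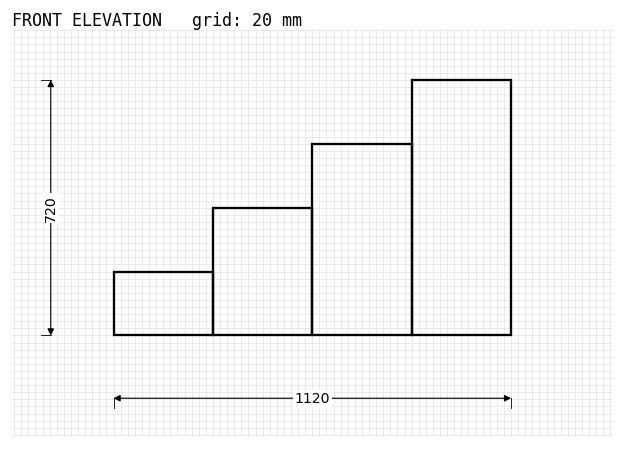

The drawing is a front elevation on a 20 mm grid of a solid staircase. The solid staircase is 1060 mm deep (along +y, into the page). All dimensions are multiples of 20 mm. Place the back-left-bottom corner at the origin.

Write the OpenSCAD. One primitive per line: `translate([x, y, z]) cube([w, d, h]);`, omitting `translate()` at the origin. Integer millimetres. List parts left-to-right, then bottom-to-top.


cube([280, 1060, 180]);
translate([280, 0, 0]) cube([280, 1060, 360]);
translate([560, 0, 0]) cube([280, 1060, 540]);
translate([840, 0, 0]) cube([280, 1060, 720]);


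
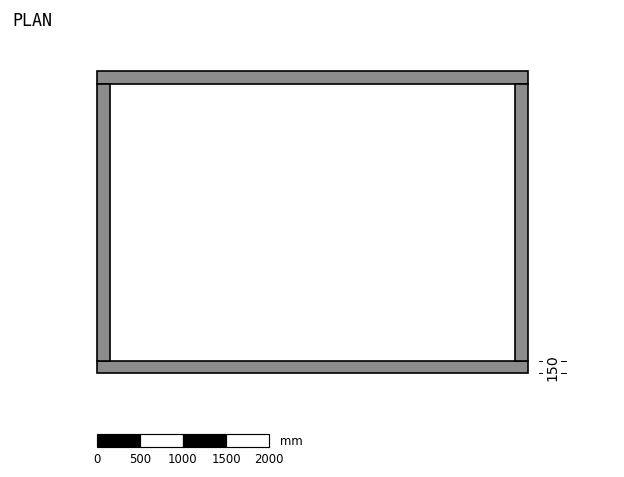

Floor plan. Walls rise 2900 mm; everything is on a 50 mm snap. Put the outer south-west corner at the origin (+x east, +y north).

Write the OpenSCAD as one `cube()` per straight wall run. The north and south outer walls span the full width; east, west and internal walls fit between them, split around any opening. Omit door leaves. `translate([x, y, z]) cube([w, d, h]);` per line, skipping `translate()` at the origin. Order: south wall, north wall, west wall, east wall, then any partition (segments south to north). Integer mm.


cube([5000, 150, 2900]);
translate([0, 3350, 0]) cube([5000, 150, 2900]);
translate([0, 150, 0]) cube([150, 3200, 2900]);
translate([4850, 150, 0]) cube([150, 3200, 2900]);
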